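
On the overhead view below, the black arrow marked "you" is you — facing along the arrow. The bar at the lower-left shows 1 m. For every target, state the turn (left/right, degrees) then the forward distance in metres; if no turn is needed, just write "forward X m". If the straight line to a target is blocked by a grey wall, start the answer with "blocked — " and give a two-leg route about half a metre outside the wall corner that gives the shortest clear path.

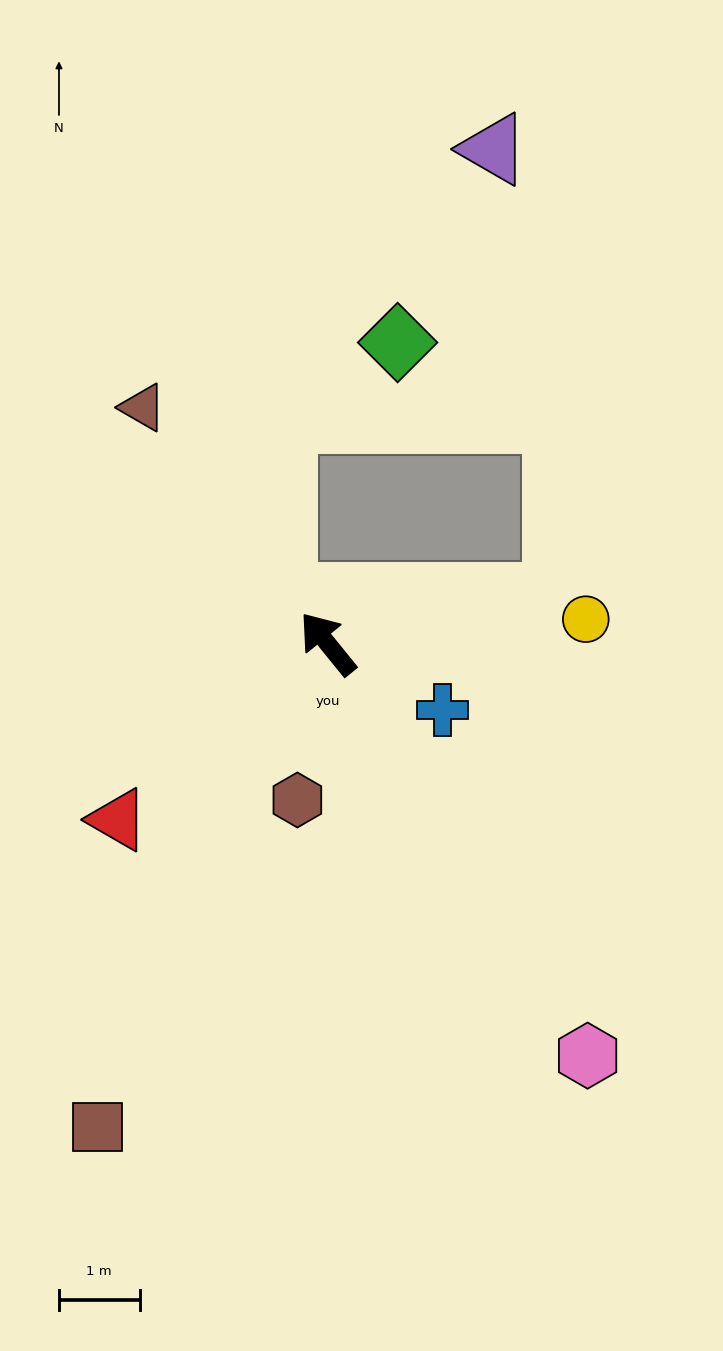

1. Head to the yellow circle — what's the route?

turn right 124°, forward 3.2 m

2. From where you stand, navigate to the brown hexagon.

turn left 130°, forward 2.0 m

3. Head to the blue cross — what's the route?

turn right 159°, forward 1.6 m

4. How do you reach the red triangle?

turn left 91°, forward 3.4 m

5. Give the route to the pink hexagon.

turn left 173°, forward 6.0 m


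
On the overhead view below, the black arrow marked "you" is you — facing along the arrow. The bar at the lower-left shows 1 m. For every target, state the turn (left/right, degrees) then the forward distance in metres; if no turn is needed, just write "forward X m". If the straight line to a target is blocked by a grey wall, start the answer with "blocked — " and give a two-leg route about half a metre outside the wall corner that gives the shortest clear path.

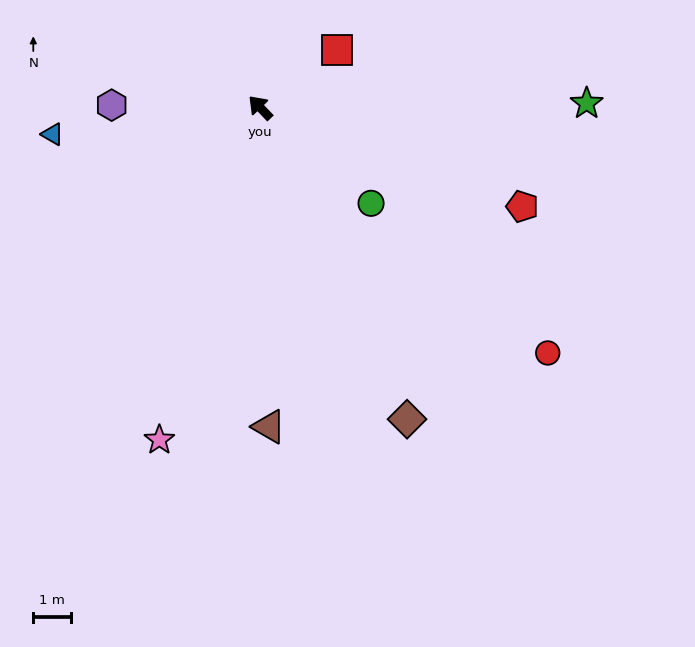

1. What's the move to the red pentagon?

turn right 154°, forward 7.5 m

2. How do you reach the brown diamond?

turn left 161°, forward 9.2 m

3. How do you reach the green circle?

turn right 175°, forward 3.9 m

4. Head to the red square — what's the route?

turn right 97°, forward 2.6 m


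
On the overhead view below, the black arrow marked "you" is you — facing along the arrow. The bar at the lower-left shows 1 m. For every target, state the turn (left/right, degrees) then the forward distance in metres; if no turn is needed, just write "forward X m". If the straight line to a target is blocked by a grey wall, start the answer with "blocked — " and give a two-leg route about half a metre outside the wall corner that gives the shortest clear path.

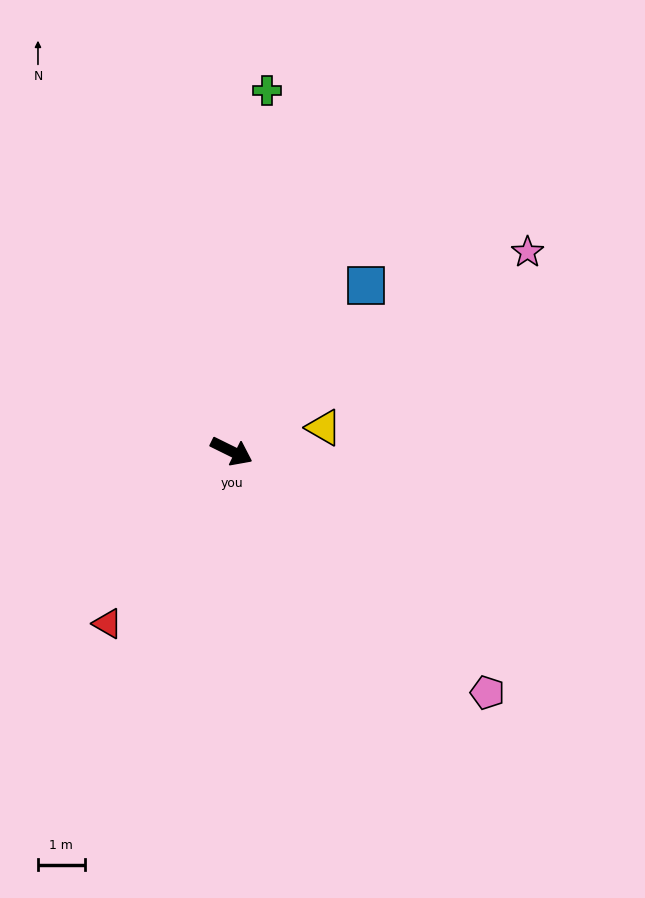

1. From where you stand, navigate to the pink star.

turn left 60°, forward 7.6 m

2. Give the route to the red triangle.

turn right 99°, forward 4.5 m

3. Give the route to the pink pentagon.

turn right 17°, forward 7.5 m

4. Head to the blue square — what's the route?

turn left 77°, forward 4.6 m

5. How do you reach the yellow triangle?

turn left 41°, forward 2.0 m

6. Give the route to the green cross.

turn left 111°, forward 7.8 m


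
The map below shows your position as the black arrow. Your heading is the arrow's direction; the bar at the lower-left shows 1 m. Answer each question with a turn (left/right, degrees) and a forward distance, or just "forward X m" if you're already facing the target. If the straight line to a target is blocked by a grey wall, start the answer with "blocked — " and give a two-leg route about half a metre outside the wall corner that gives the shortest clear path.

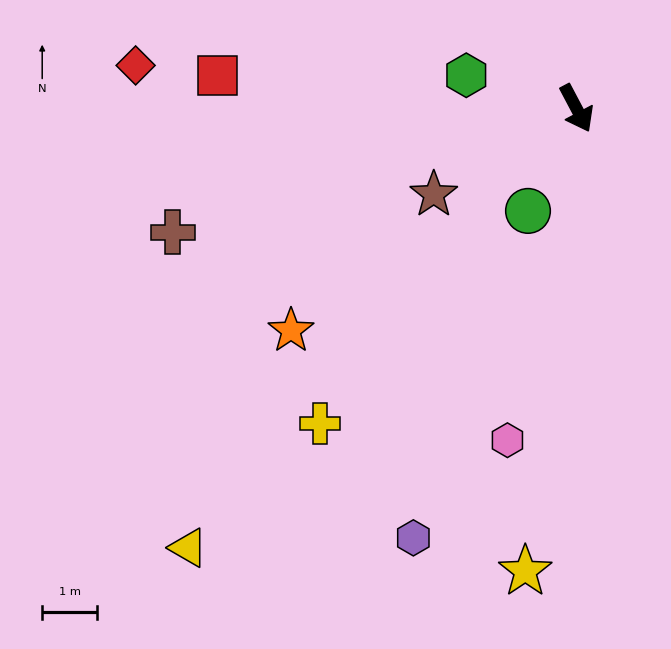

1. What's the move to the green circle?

turn right 53°, forward 2.1 m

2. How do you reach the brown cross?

turn right 101°, forward 7.7 m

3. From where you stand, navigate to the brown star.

turn right 87°, forward 3.0 m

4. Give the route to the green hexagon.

turn right 135°, forward 2.1 m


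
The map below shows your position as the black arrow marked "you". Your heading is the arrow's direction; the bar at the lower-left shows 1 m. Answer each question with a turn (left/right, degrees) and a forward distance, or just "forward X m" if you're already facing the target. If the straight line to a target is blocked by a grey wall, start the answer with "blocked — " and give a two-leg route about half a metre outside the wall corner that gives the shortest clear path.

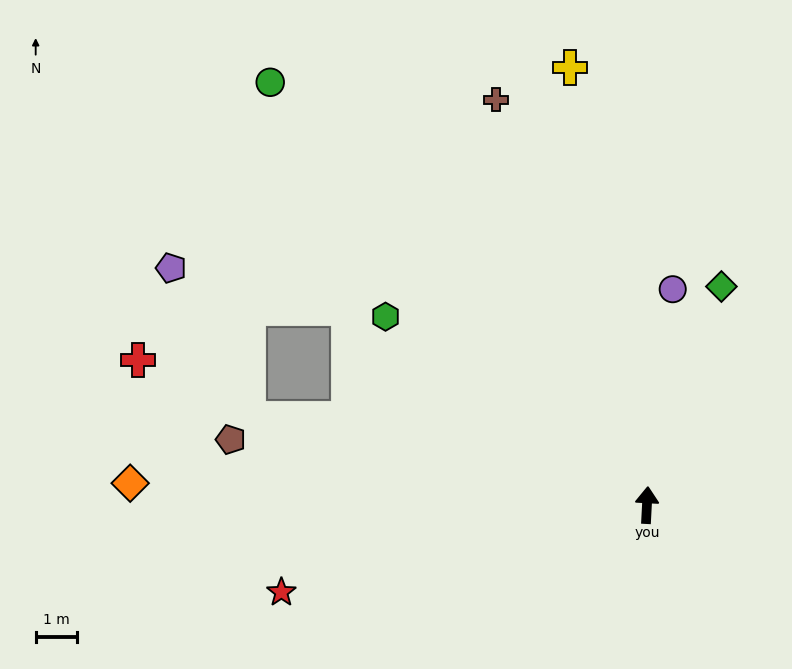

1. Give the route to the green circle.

turn left 45°, forward 13.8 m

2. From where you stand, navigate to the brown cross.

turn left 23°, forward 10.6 m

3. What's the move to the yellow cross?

turn left 13°, forward 10.8 m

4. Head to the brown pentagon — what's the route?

turn left 84°, forward 10.3 m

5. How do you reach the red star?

turn left 106°, forward 9.2 m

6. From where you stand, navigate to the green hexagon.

turn left 57°, forward 7.9 m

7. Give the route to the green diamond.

turn right 16°, forward 5.6 m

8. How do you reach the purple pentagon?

blocked — turn left 81°, forward 9.9 m, then turn right 51°, forward 4.1 m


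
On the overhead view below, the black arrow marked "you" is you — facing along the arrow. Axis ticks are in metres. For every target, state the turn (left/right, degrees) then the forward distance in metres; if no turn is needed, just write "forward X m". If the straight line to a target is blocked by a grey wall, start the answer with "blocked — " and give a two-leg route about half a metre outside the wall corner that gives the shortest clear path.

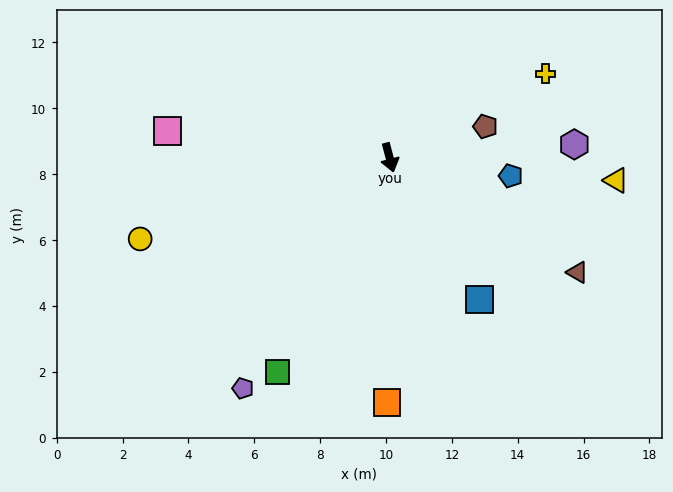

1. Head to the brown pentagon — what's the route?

turn left 93°, forward 3.1 m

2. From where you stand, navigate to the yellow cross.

turn left 103°, forward 5.4 m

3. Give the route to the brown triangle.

turn left 44°, forward 6.7 m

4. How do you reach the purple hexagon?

turn left 79°, forward 5.6 m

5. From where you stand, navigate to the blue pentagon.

turn left 67°, forward 3.7 m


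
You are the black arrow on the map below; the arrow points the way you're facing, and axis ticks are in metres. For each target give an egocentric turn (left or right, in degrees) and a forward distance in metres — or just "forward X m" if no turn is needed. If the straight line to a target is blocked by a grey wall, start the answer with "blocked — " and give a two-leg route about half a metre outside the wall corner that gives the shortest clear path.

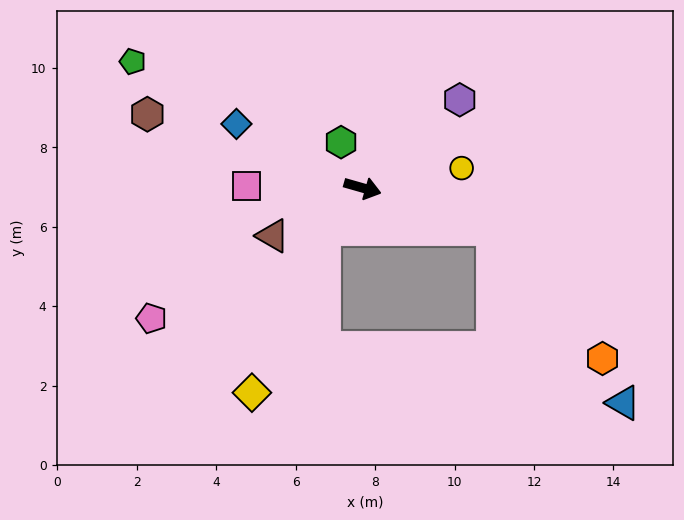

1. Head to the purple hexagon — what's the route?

turn left 58°, forward 3.3 m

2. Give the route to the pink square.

turn right 165°, forward 2.9 m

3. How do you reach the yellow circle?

turn left 27°, forward 2.5 m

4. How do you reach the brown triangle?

turn right 136°, forward 2.6 m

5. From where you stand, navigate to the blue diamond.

turn left 169°, forward 3.6 m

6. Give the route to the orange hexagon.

blocked — forward 3.4 m, then turn right 34°, forward 4.3 m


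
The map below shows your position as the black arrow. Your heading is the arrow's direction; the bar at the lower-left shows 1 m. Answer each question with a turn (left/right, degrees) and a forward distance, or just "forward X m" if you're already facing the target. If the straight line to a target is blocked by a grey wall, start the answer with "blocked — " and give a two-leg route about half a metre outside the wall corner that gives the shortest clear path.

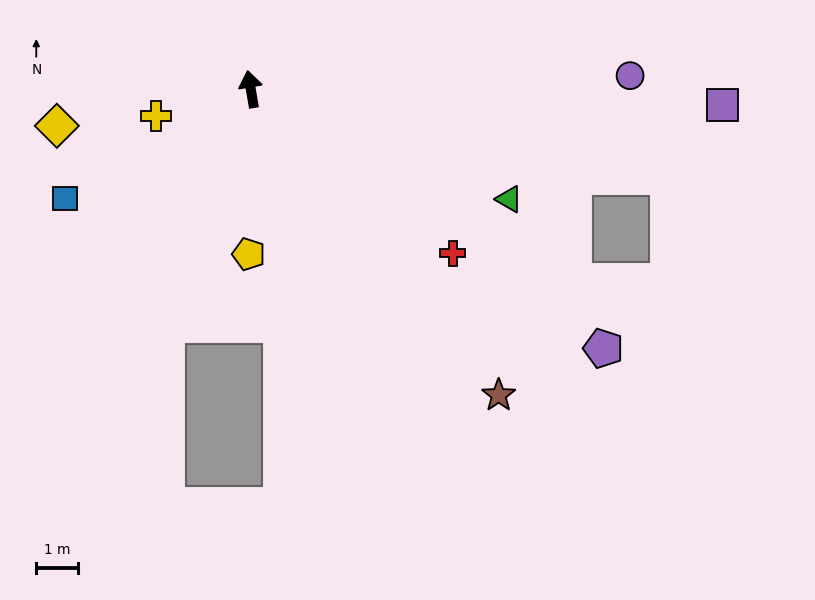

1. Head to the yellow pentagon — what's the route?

turn left 170°, forward 3.9 m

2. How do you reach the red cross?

turn right 139°, forward 6.2 m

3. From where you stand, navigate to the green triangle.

turn right 123°, forward 6.7 m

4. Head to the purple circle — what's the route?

turn right 98°, forward 9.0 m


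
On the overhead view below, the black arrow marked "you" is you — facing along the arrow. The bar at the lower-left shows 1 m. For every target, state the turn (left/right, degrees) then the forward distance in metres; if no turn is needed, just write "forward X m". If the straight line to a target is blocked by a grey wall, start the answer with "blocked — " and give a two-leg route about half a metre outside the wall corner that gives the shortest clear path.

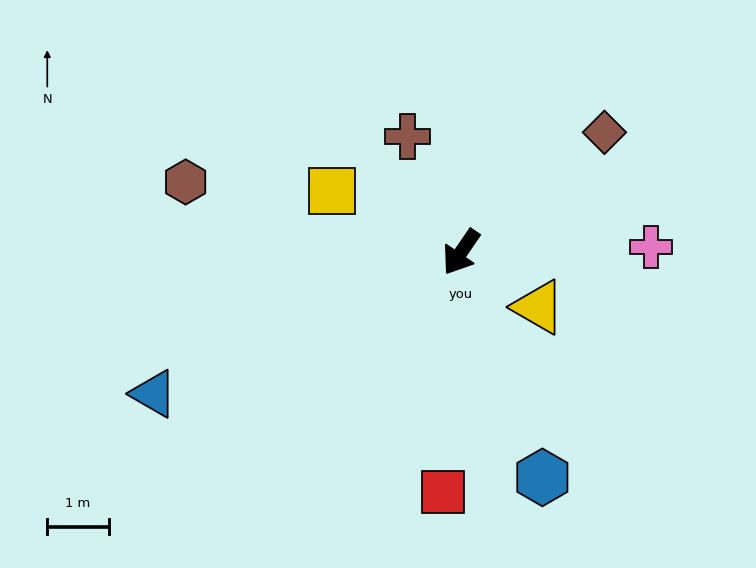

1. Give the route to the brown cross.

turn right 121°, forward 2.1 m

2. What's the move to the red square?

turn left 30°, forward 3.9 m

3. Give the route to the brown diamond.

turn left 164°, forward 3.0 m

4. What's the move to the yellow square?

turn right 81°, forward 2.3 m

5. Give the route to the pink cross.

turn left 126°, forward 3.1 m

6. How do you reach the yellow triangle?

turn left 89°, forward 1.5 m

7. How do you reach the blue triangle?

turn right 31°, forward 5.5 m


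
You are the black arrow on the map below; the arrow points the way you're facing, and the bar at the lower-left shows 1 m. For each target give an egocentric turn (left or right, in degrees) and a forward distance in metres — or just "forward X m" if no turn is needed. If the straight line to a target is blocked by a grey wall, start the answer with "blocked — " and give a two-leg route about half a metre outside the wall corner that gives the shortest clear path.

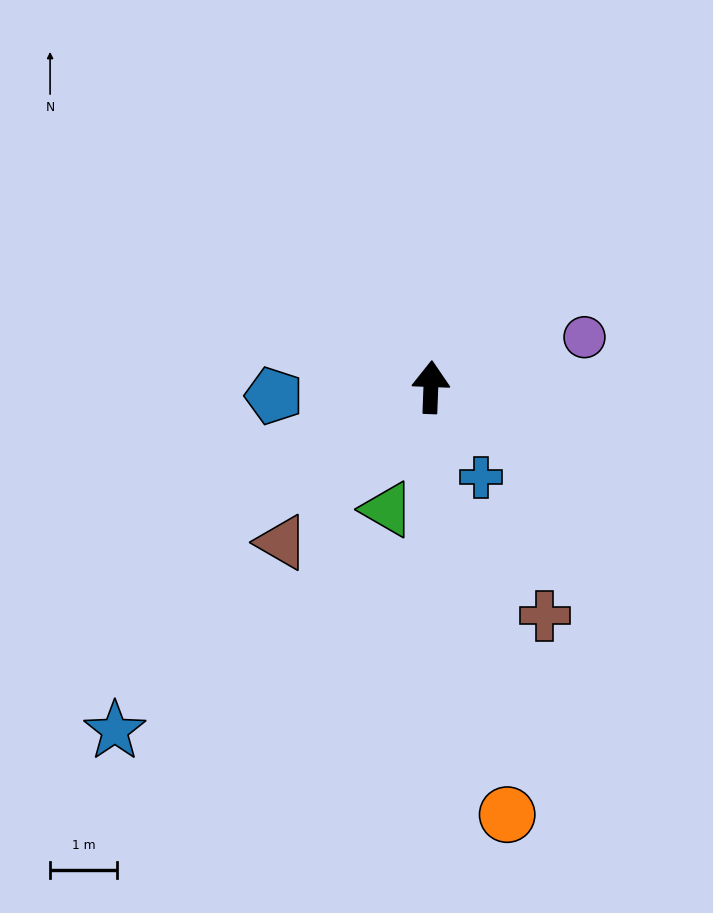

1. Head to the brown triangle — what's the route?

turn left 138°, forward 3.2 m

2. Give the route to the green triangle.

turn left 163°, forward 1.9 m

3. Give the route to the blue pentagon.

turn left 95°, forward 2.3 m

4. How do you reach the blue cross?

turn right 149°, forward 1.5 m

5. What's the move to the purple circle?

turn right 70°, forward 2.4 m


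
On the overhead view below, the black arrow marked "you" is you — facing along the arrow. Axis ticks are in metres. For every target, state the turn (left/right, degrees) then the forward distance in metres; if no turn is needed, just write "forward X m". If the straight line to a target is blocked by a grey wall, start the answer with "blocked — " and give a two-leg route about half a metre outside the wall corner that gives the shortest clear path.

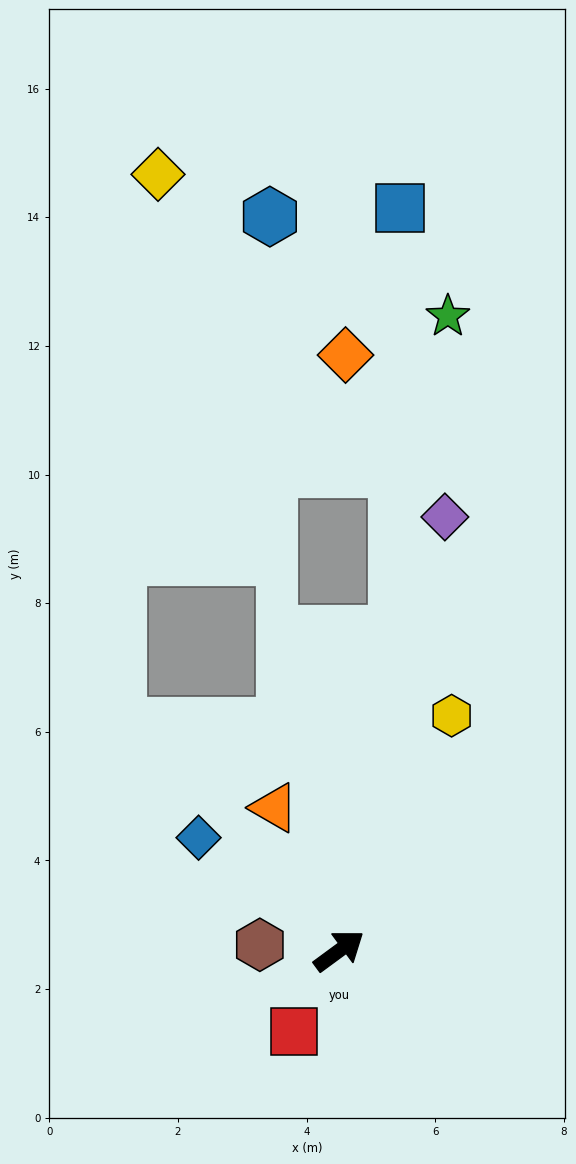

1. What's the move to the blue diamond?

turn left 105°, forward 2.8 m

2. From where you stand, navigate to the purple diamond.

turn left 40°, forward 6.9 m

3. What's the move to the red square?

turn right 156°, forward 1.4 m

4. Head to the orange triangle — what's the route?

turn left 78°, forward 2.4 m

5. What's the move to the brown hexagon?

turn left 139°, forward 1.2 m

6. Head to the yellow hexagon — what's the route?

turn left 28°, forward 4.1 m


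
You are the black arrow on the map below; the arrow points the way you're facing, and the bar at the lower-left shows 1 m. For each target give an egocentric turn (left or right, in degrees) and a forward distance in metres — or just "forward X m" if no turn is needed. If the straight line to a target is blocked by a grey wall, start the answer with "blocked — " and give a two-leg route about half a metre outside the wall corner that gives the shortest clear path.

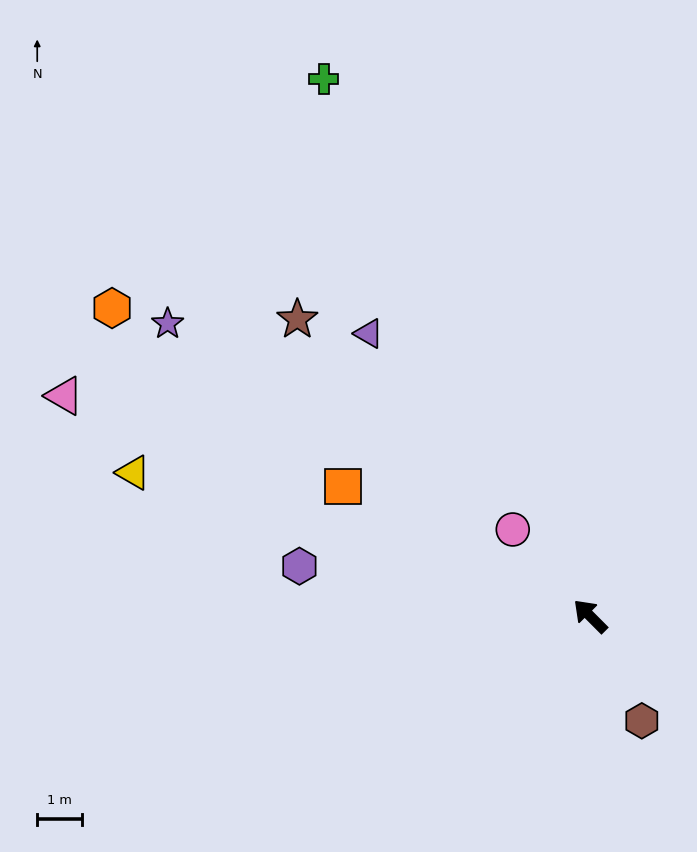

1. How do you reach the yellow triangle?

turn left 28°, forward 10.7 m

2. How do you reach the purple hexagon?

turn left 35°, forward 6.6 m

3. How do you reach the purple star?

turn left 10°, forward 11.4 m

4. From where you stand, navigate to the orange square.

turn left 17°, forward 6.2 m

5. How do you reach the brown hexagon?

turn left 161°, forward 2.6 m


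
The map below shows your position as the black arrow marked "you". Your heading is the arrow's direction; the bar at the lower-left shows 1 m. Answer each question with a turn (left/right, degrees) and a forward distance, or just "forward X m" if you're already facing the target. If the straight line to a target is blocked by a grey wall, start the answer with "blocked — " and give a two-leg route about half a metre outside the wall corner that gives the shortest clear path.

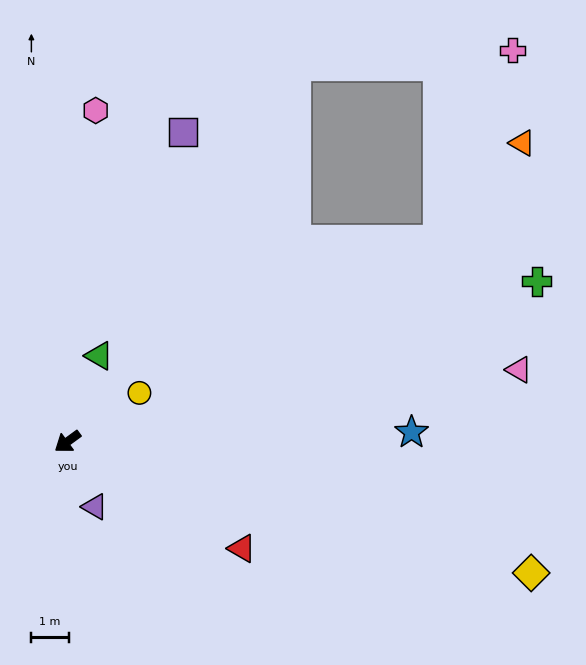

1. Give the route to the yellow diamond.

turn left 128°, forward 12.9 m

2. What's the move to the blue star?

turn left 145°, forward 9.2 m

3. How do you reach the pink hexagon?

turn right 131°, forward 8.9 m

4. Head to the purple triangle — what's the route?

turn left 77°, forward 1.9 m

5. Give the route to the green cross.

turn left 163°, forward 13.2 m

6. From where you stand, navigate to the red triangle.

turn left 112°, forward 5.5 m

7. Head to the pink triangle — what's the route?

turn left 153°, forward 12.2 m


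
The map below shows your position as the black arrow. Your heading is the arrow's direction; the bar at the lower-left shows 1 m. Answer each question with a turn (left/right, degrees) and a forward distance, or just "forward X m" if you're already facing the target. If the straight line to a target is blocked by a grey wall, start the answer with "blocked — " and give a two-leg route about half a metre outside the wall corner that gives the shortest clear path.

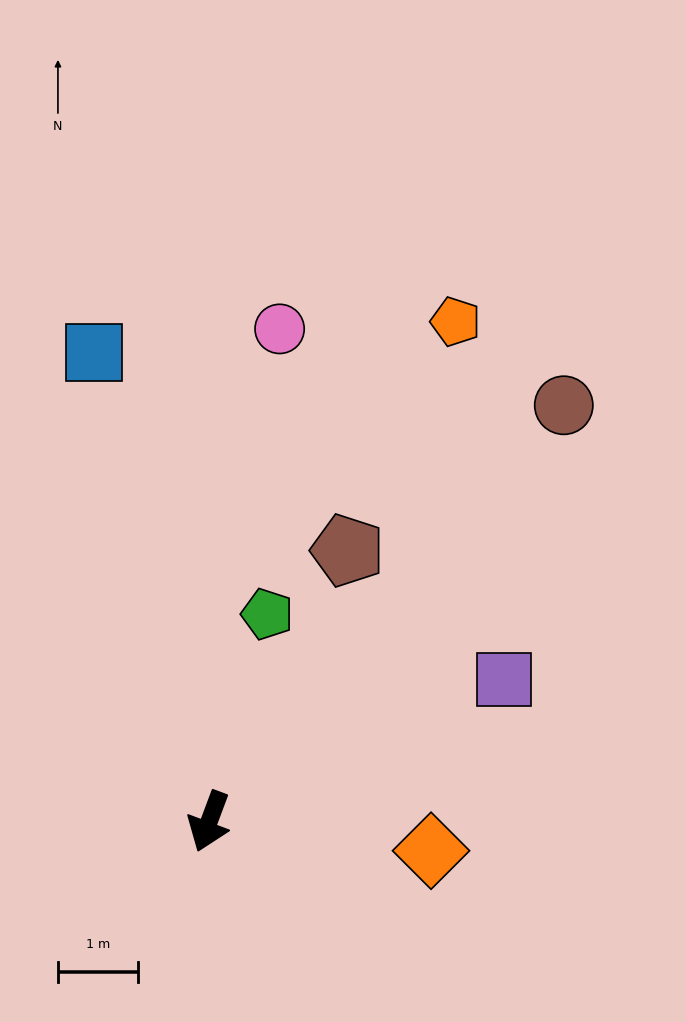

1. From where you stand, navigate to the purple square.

turn left 136°, forward 4.1 m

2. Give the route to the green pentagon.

turn right 175°, forward 2.7 m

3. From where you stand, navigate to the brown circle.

turn left 160°, forward 6.9 m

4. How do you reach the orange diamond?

turn left 103°, forward 2.8 m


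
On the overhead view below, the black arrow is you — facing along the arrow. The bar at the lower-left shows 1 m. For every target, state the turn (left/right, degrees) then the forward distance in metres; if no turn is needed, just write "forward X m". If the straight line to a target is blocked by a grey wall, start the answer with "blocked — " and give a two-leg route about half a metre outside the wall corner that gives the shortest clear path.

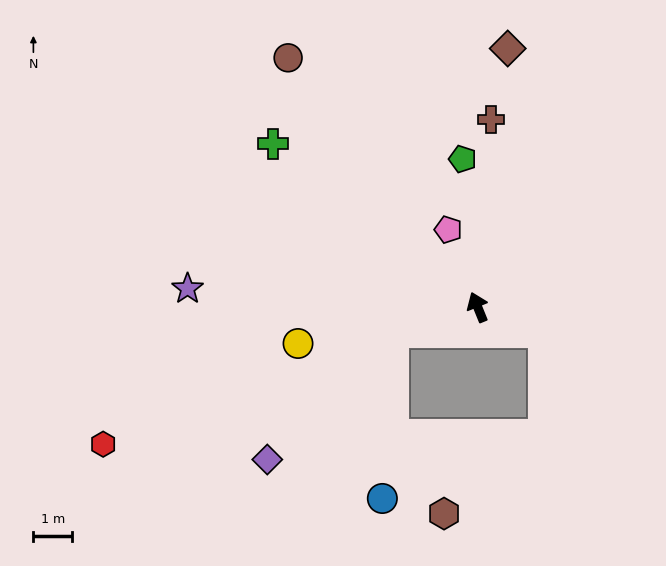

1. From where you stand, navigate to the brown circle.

turn left 15°, forward 8.1 m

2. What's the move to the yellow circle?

turn left 79°, forward 4.7 m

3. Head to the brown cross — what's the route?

turn right 26°, forward 4.8 m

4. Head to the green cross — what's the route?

turn left 29°, forward 6.7 m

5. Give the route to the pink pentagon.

forward 2.1 m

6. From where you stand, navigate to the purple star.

turn left 64°, forward 7.5 m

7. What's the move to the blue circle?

blocked — turn left 84°, forward 2.3 m, then turn left 70°, forward 4.3 m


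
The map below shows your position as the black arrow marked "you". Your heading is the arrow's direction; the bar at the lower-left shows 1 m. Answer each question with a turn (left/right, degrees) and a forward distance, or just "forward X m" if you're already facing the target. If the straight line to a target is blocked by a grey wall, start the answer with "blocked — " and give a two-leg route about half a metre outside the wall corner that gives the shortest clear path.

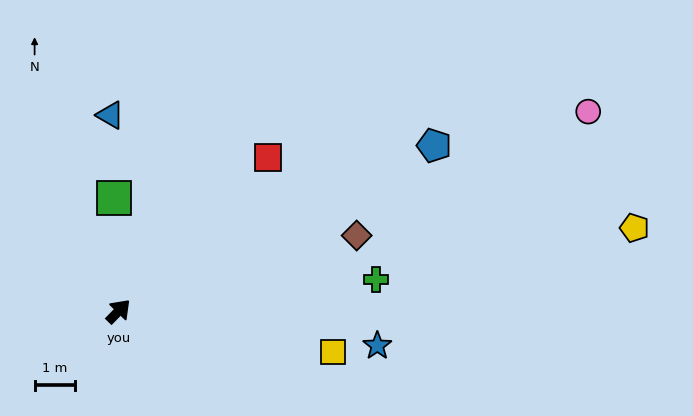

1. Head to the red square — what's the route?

forward 5.3 m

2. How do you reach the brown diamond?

turn right 28°, forward 6.2 m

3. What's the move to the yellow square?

turn right 56°, forward 5.4 m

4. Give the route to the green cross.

turn right 39°, forward 6.5 m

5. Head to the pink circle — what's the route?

turn right 23°, forward 12.7 m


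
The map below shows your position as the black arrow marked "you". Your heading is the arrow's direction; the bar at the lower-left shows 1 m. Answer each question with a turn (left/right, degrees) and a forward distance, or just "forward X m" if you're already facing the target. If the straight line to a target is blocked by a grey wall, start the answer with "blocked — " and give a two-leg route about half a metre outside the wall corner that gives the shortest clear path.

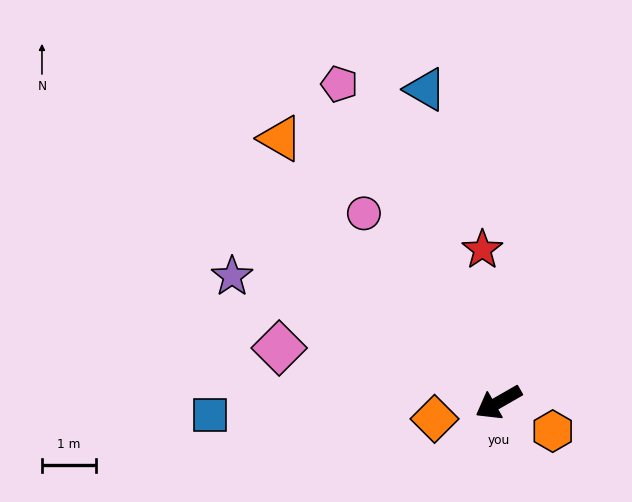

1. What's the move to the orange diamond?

turn right 15°, forward 1.2 m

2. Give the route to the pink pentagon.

turn right 93°, forward 6.6 m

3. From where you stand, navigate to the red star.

turn right 114°, forward 2.9 m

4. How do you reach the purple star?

turn right 55°, forward 5.5 m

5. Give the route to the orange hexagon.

turn left 122°, forward 1.1 m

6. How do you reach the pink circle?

turn right 84°, forward 4.3 m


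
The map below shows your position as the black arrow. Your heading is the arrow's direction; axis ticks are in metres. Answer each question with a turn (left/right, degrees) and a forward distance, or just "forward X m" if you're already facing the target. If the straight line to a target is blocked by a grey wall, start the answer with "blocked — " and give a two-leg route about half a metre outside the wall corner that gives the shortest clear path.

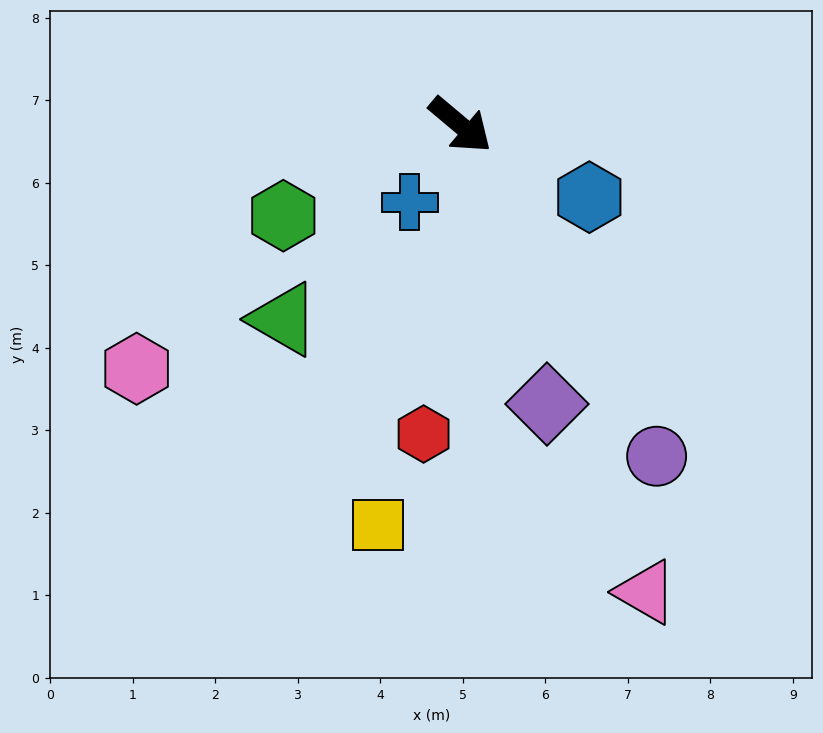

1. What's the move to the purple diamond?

turn right 33°, forward 3.5 m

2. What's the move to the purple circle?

turn right 19°, forward 4.7 m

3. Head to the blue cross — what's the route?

turn right 83°, forward 1.1 m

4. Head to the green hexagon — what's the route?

turn right 113°, forward 2.4 m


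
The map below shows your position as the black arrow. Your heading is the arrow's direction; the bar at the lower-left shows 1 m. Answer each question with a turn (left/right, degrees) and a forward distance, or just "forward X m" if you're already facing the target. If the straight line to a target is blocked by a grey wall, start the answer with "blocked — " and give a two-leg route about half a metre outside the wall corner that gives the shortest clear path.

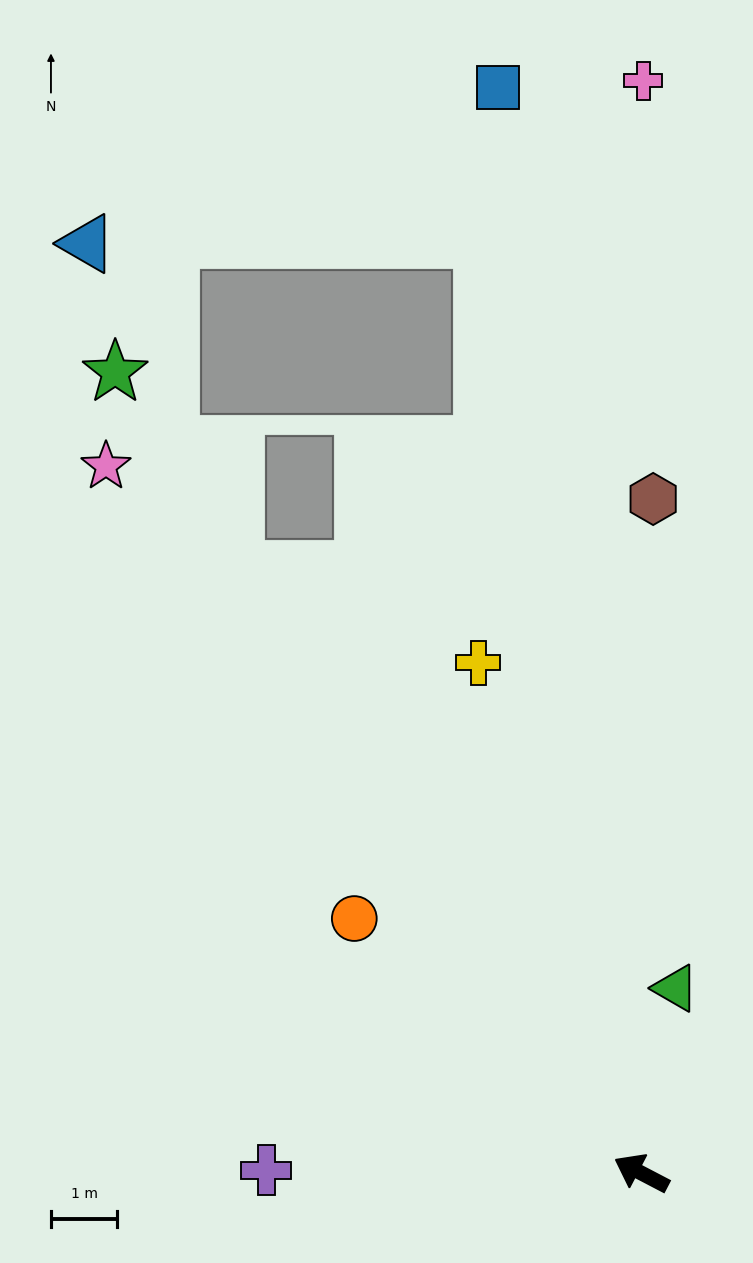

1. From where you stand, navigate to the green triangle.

turn right 73°, forward 2.8 m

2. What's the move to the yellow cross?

turn right 45°, forward 8.1 m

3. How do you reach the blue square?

turn right 55°, forward 16.5 m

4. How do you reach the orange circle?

turn right 14°, forward 5.8 m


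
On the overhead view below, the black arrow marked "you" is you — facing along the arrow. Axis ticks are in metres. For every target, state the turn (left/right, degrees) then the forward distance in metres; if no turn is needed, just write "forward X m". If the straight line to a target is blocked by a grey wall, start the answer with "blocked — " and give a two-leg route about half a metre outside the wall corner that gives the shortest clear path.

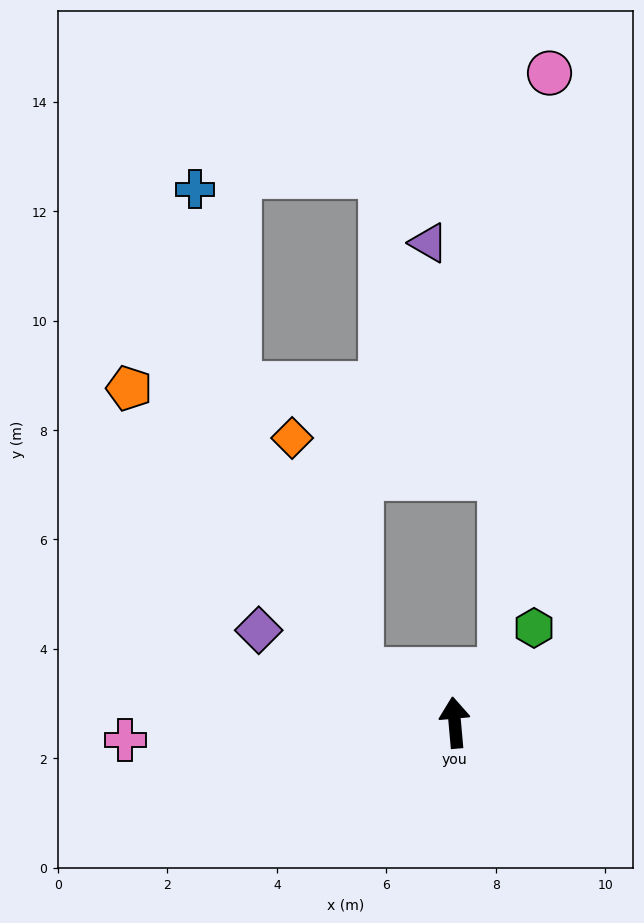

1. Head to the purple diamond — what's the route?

turn left 60°, forward 4.0 m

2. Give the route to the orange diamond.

blocked — turn left 56°, forward 2.0 m, then turn right 45°, forward 4.4 m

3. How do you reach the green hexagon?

turn right 45°, forward 2.3 m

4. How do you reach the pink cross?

turn left 88°, forward 6.0 m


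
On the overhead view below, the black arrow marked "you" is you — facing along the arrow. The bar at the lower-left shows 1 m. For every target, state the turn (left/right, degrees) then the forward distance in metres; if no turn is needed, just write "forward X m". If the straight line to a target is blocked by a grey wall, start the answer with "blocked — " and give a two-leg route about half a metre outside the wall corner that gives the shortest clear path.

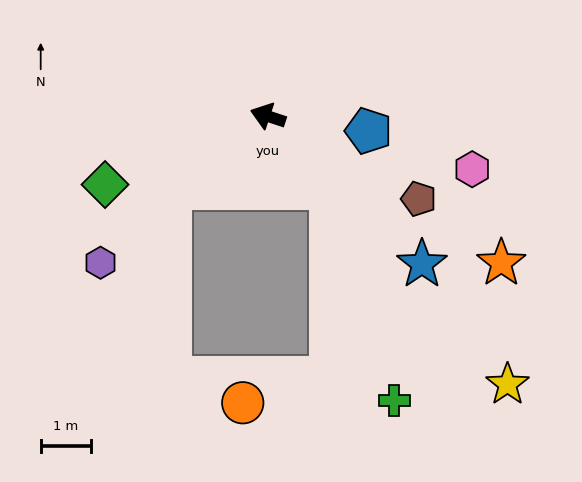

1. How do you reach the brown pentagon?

turn left 169°, forward 3.4 m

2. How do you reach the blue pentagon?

turn right 170°, forward 2.0 m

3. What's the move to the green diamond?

turn left 41°, forward 3.5 m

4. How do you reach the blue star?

turn left 154°, forward 4.2 m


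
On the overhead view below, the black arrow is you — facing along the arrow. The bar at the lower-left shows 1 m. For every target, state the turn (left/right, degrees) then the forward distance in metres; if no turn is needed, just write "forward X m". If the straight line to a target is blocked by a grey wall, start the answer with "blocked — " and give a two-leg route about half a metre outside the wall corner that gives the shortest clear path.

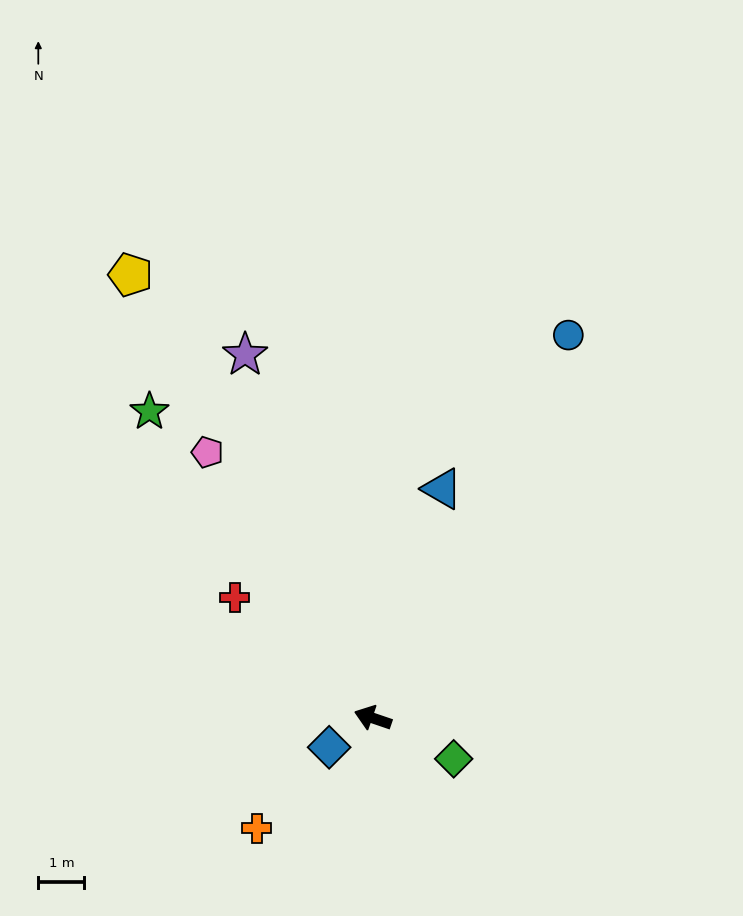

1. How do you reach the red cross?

turn right 22°, forward 4.0 m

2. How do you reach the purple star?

turn right 52°, forward 8.3 m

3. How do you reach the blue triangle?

turn right 88°, forward 5.2 m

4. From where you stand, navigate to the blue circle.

turn right 98°, forward 9.3 m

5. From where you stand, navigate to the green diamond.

turn left 172°, forward 2.0 m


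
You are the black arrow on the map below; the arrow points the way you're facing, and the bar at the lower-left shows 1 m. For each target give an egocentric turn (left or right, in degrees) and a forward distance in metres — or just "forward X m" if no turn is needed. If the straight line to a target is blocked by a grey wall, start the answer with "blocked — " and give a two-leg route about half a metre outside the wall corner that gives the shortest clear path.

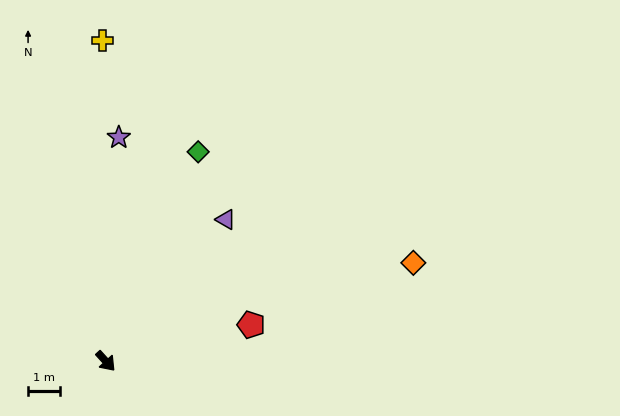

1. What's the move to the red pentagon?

turn left 62°, forward 4.8 m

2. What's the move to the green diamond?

turn left 114°, forward 7.3 m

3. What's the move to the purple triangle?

turn left 97°, forward 5.9 m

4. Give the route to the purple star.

turn left 134°, forward 7.1 m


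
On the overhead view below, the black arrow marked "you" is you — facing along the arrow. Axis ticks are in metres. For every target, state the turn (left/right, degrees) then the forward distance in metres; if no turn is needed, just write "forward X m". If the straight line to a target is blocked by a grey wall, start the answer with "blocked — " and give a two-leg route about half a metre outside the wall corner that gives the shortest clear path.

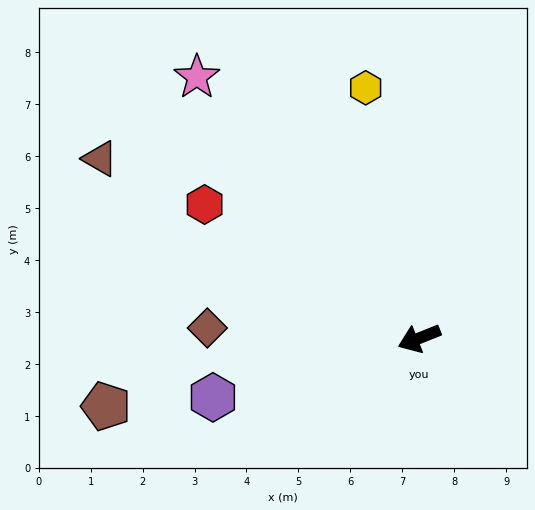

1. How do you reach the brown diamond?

turn right 24°, forward 4.1 m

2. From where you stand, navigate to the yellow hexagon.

turn right 100°, forward 4.9 m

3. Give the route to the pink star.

turn right 71°, forward 6.6 m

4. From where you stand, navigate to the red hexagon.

turn right 54°, forward 4.9 m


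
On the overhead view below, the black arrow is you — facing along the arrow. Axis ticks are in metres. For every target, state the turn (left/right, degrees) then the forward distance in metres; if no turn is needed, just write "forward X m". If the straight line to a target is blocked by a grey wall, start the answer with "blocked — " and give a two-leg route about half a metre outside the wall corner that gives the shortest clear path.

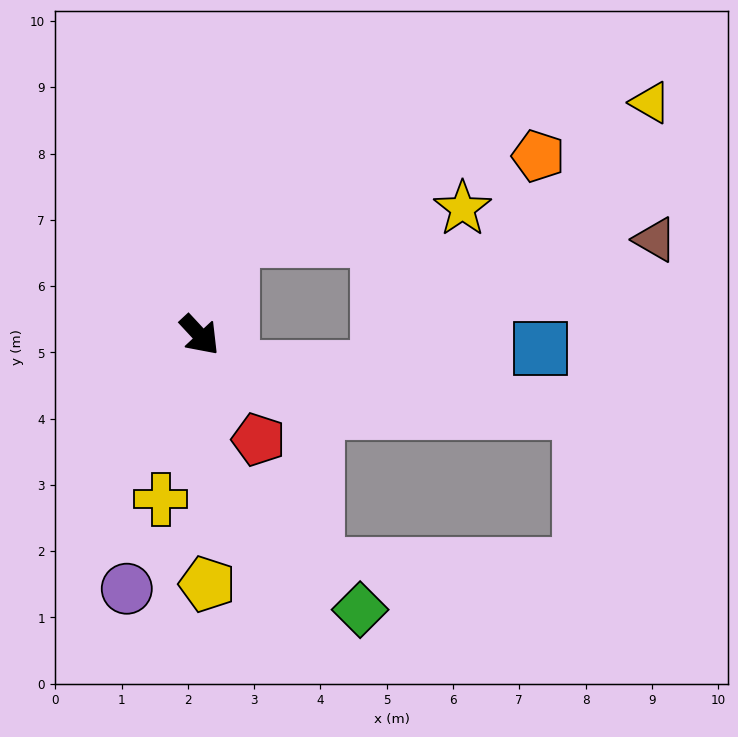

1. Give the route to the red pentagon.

turn right 14°, forward 1.8 m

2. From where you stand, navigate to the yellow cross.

turn right 56°, forward 2.5 m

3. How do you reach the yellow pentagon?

turn right 41°, forward 3.8 m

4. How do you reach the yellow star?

blocked — turn left 119°, forward 1.5 m, then turn right 64°, forward 3.5 m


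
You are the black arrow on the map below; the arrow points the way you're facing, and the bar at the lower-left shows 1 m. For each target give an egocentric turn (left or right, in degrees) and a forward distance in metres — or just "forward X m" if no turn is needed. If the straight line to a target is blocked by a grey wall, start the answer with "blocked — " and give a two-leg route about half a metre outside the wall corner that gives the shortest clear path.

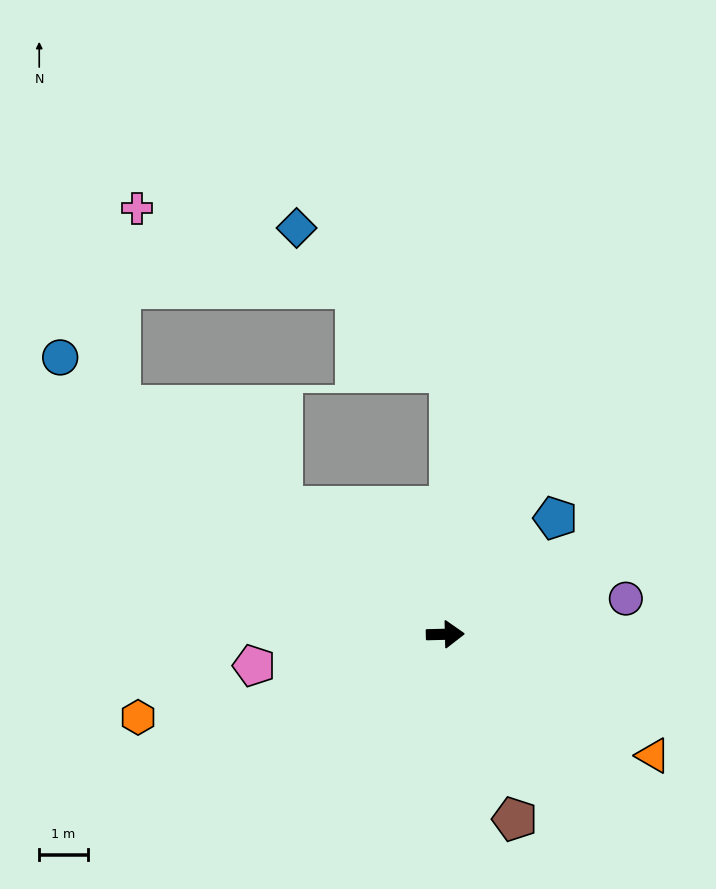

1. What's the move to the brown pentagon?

turn right 71°, forward 4.1 m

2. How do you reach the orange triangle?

turn right 32°, forward 5.0 m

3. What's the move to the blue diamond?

blocked — turn left 88°, forward 5.4 m, then turn left 47°, forward 4.3 m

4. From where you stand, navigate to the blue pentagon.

turn left 45°, forward 3.3 m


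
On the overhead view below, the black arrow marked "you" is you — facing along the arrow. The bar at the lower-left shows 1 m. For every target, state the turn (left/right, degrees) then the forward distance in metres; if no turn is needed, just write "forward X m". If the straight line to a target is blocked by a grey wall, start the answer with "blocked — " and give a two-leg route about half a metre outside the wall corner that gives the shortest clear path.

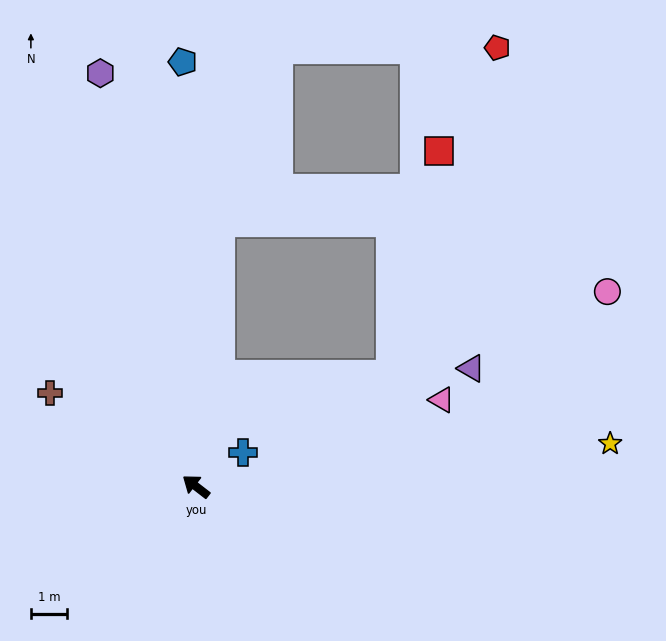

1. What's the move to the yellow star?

turn right 136°, forward 11.6 m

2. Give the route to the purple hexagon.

turn right 39°, forward 11.8 m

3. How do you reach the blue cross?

turn right 106°, forward 1.6 m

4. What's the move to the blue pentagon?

turn right 51°, forward 11.8 m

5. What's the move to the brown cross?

turn left 5°, forward 4.8 m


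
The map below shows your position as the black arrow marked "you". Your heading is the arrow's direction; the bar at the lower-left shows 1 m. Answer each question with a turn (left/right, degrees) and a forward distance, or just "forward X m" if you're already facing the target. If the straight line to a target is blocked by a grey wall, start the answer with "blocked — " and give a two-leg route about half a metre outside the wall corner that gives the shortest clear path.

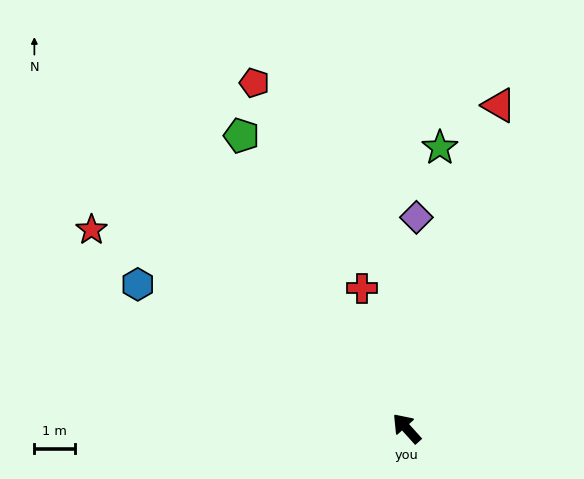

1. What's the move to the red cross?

turn right 24°, forward 3.7 m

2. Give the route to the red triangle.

turn right 58°, forward 8.4 m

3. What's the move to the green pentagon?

turn right 13°, forward 8.4 m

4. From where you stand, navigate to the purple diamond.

turn right 45°, forward 5.3 m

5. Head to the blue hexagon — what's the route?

turn left 20°, forward 7.6 m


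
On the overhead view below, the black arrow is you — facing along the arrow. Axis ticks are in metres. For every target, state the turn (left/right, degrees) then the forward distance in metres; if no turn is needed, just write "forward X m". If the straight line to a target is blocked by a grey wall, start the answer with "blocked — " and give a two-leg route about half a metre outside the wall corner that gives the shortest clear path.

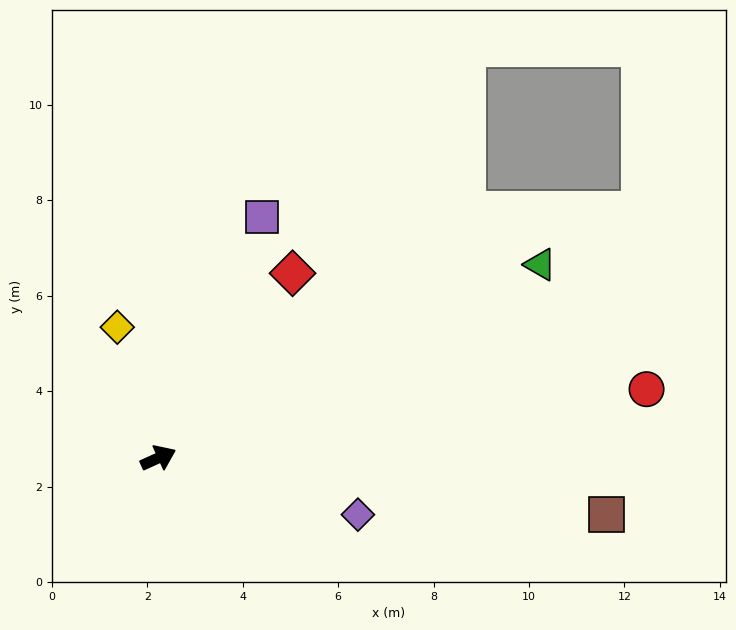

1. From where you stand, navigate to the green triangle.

turn left 2°, forward 9.0 m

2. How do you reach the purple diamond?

turn right 40°, forward 4.3 m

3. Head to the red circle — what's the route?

turn right 16°, forward 10.3 m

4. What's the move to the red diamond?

turn left 30°, forward 4.8 m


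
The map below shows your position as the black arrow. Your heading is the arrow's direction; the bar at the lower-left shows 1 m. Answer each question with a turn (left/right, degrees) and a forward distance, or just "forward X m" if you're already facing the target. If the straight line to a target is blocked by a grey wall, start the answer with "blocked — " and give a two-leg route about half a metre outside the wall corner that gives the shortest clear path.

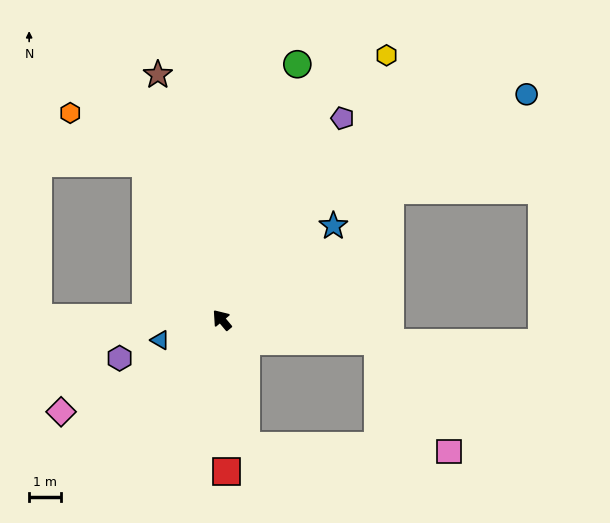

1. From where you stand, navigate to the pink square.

blocked — turn right 138°, forward 4.9 m, then turn right 49°, forward 4.1 m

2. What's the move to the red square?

turn left 142°, forward 4.7 m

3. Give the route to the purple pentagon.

turn right 71°, forward 7.3 m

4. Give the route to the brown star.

turn right 25°, forward 7.9 m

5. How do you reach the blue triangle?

turn left 68°, forward 2.0 m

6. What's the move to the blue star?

turn right 90°, forward 4.6 m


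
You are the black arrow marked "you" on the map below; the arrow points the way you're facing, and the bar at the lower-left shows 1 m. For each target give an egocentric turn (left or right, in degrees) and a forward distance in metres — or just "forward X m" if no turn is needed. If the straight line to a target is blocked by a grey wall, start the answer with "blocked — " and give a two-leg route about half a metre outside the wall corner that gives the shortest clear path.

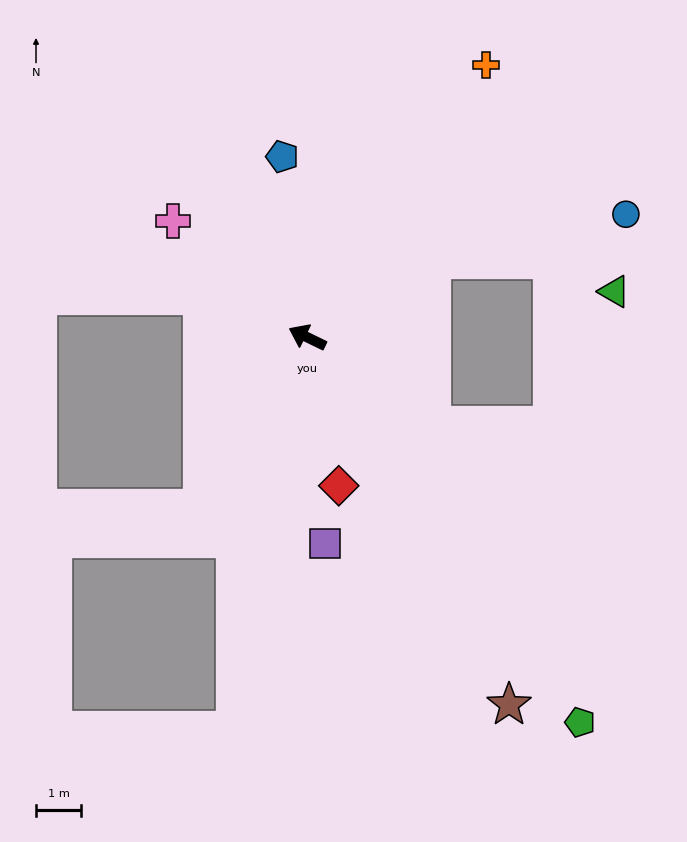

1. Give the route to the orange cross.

turn right 97°, forward 7.3 m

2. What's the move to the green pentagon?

turn left 151°, forward 10.5 m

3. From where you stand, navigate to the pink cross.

turn right 15°, forward 4.0 m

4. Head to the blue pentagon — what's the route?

turn right 56°, forward 4.1 m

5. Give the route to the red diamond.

turn left 128°, forward 3.4 m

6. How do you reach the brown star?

turn left 145°, forward 9.3 m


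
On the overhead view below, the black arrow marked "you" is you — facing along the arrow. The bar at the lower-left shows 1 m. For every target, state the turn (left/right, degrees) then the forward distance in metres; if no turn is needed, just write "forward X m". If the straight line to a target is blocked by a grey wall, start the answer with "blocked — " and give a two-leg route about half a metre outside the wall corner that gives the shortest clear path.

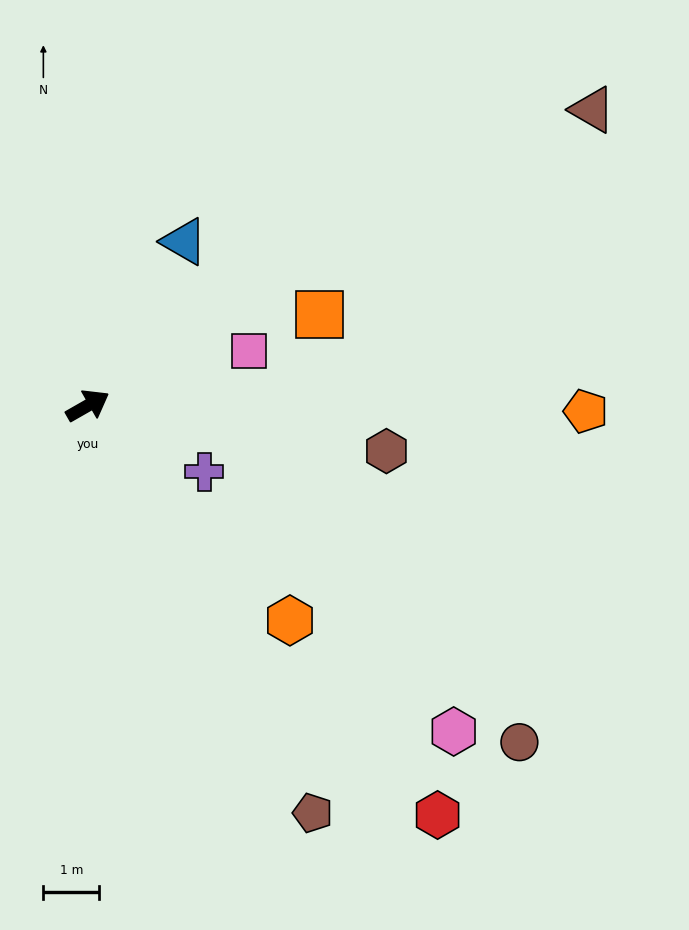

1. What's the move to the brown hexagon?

turn right 38°, forward 5.4 m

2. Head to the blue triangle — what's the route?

turn left 30°, forward 3.4 m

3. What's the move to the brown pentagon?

turn right 91°, forward 8.3 m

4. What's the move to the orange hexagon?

turn right 76°, forward 5.3 m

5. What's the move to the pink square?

turn right 11°, forward 3.0 m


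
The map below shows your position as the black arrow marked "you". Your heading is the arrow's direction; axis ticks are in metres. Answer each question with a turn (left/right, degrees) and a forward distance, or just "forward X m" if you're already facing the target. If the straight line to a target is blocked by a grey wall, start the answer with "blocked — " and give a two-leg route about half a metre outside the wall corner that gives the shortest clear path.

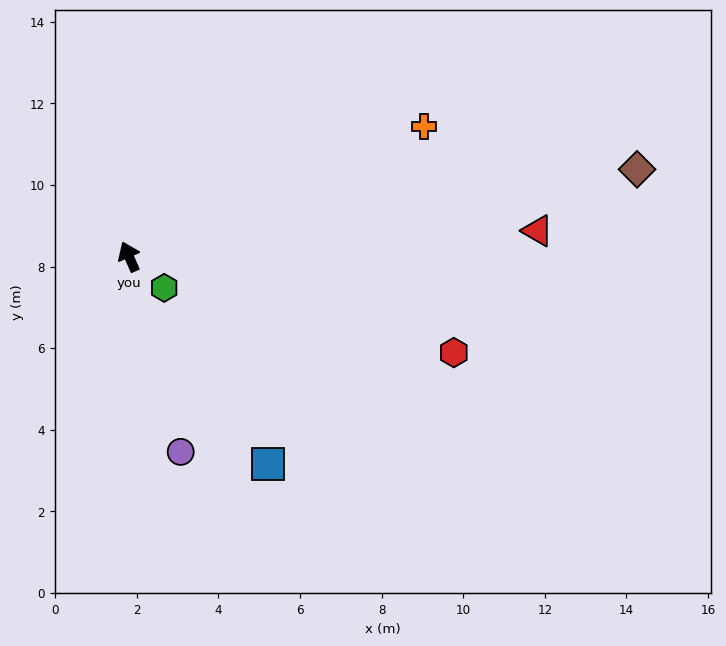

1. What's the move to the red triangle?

turn right 110°, forward 10.0 m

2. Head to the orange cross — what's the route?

turn right 90°, forward 7.9 m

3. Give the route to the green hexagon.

turn right 155°, forward 1.2 m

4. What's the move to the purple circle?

turn left 171°, forward 5.0 m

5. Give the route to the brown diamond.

turn right 104°, forward 12.6 m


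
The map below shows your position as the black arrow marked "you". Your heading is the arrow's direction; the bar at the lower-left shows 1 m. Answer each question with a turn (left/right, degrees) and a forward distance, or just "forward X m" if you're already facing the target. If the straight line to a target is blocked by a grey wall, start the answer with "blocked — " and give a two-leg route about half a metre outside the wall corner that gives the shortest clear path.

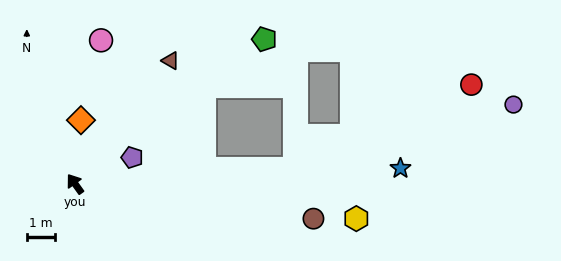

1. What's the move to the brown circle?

turn right 134°, forward 8.5 m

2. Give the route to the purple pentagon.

turn right 101°, forward 2.2 m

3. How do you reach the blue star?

turn right 123°, forward 11.5 m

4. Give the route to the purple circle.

blocked — turn right 122°, forward 7.8 m, then turn left 13°, forward 8.0 m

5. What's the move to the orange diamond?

turn right 41°, forward 2.3 m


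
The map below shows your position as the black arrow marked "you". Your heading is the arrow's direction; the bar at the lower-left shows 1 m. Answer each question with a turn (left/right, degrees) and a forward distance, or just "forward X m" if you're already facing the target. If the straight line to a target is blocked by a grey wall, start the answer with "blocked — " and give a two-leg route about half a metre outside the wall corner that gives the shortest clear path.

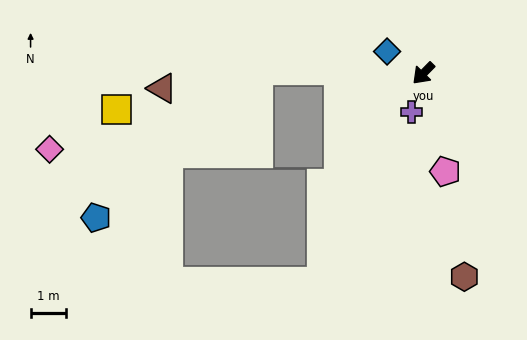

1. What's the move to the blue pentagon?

blocked — turn right 46°, forward 4.6 m, then turn left 43°, forward 6.2 m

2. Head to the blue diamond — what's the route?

turn right 76°, forward 1.2 m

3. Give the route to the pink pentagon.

turn left 57°, forward 2.8 m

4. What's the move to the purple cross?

turn left 28°, forward 1.1 m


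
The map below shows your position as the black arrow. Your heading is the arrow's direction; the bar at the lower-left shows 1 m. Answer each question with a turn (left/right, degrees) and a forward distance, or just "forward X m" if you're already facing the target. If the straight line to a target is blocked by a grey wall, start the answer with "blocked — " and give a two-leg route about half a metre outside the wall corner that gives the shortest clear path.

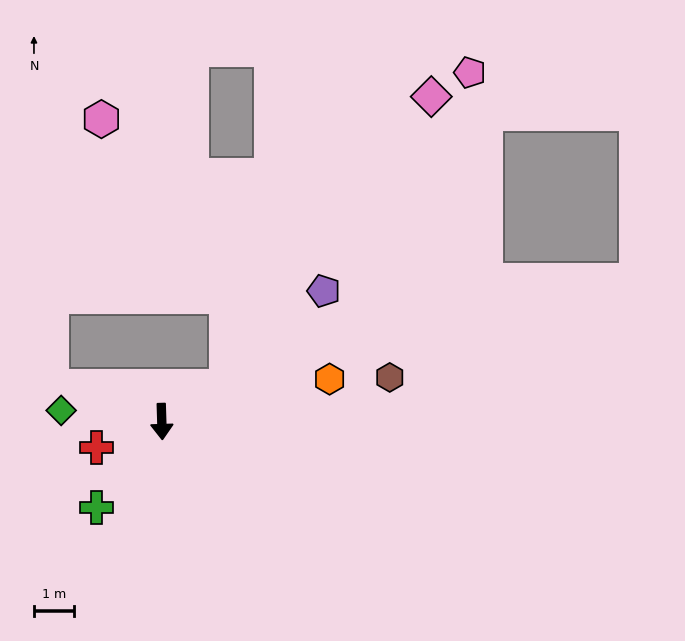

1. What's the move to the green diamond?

turn right 98°, forward 2.5 m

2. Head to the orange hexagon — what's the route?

turn left 102°, forward 4.4 m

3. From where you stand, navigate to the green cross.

turn right 39°, forward 2.7 m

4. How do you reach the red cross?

turn right 70°, forward 1.8 m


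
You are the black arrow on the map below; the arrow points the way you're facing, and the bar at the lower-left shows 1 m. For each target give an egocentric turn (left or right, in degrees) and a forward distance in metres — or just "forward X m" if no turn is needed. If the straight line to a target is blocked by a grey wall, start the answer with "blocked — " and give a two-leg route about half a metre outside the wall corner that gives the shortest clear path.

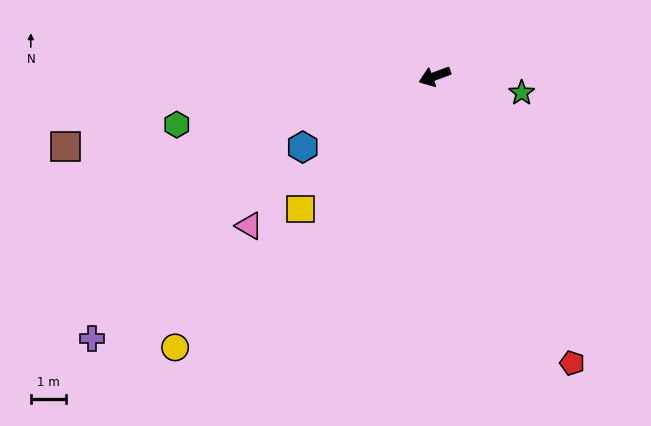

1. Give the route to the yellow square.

turn left 24°, forward 5.3 m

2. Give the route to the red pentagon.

turn left 95°, forward 8.9 m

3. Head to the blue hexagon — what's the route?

turn left 8°, forward 4.2 m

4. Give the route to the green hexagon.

turn right 10°, forward 7.4 m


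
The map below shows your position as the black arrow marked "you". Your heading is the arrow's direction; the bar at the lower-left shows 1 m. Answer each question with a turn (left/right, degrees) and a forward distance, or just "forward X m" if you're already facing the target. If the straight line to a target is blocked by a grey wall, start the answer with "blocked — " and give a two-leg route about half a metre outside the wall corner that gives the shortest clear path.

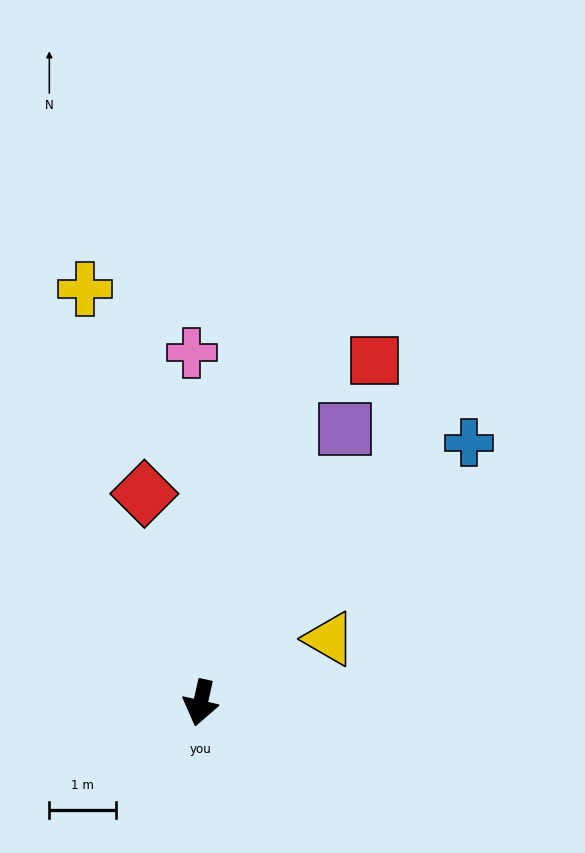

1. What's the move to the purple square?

turn left 165°, forward 4.7 m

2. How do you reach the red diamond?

turn right 152°, forward 3.3 m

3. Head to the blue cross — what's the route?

turn left 147°, forward 5.6 m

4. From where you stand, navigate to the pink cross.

turn right 166°, forward 5.3 m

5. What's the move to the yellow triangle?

turn left 129°, forward 2.2 m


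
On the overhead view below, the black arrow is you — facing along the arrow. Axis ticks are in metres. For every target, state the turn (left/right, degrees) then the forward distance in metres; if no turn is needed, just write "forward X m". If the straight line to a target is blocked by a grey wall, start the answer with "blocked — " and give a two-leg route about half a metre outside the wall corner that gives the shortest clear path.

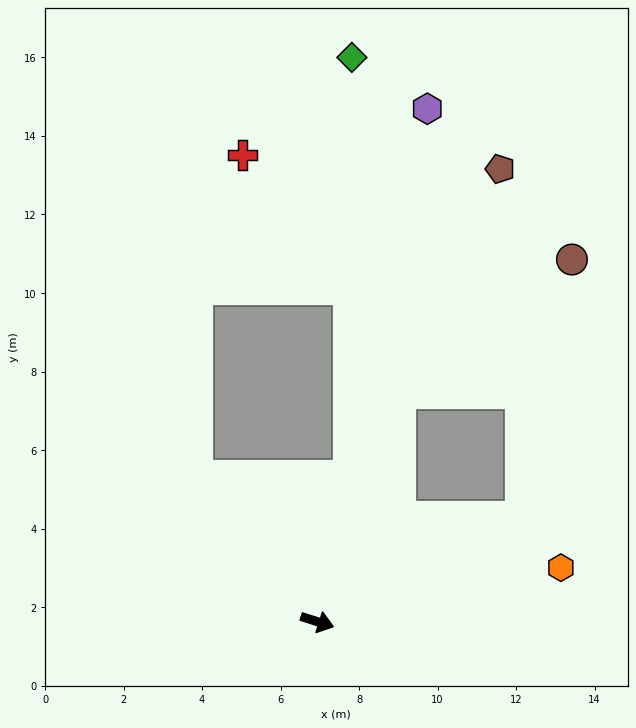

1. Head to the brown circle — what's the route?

blocked — turn left 88°, forward 6.2 m, then turn right 33°, forward 5.6 m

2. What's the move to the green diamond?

blocked — turn left 95°, forward 3.8 m, then turn left 12°, forward 10.7 m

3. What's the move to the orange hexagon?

turn left 30°, forward 6.4 m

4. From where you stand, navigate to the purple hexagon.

turn left 96°, forward 13.4 m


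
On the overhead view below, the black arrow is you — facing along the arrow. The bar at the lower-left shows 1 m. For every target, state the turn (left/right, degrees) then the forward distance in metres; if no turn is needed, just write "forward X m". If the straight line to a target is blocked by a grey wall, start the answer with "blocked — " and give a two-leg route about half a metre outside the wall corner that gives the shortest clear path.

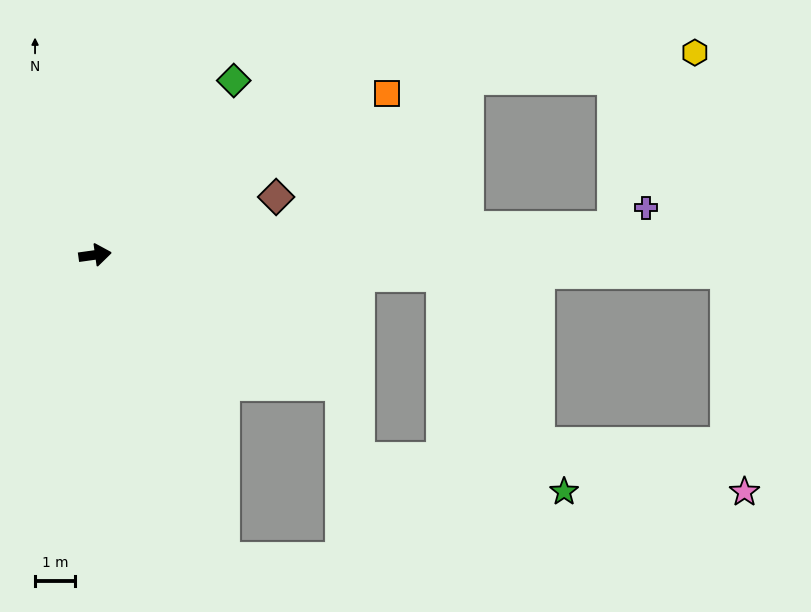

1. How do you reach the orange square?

turn left 21°, forward 8.3 m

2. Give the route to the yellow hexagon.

blocked — turn right 5°, forward 13.0 m, then turn left 62°, forward 4.8 m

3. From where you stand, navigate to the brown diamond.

turn left 10°, forward 4.7 m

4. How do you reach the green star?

blocked — turn right 11°, forward 8.7 m, then turn right 58°, forward 6.2 m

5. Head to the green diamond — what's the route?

turn left 44°, forward 5.6 m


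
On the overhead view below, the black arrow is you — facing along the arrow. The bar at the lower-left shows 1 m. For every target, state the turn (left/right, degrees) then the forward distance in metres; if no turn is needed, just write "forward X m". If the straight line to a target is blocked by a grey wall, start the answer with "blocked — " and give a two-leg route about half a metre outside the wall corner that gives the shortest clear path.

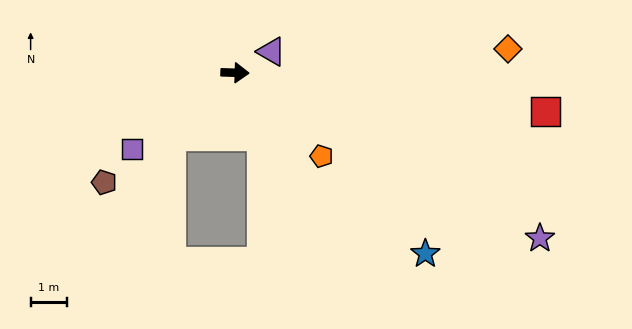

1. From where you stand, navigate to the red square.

turn right 5°, forward 8.6 m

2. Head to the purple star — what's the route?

turn right 27°, forward 9.5 m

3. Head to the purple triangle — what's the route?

turn left 32°, forward 1.2 m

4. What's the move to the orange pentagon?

turn right 42°, forward 3.3 m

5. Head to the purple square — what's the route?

turn right 142°, forward 3.5 m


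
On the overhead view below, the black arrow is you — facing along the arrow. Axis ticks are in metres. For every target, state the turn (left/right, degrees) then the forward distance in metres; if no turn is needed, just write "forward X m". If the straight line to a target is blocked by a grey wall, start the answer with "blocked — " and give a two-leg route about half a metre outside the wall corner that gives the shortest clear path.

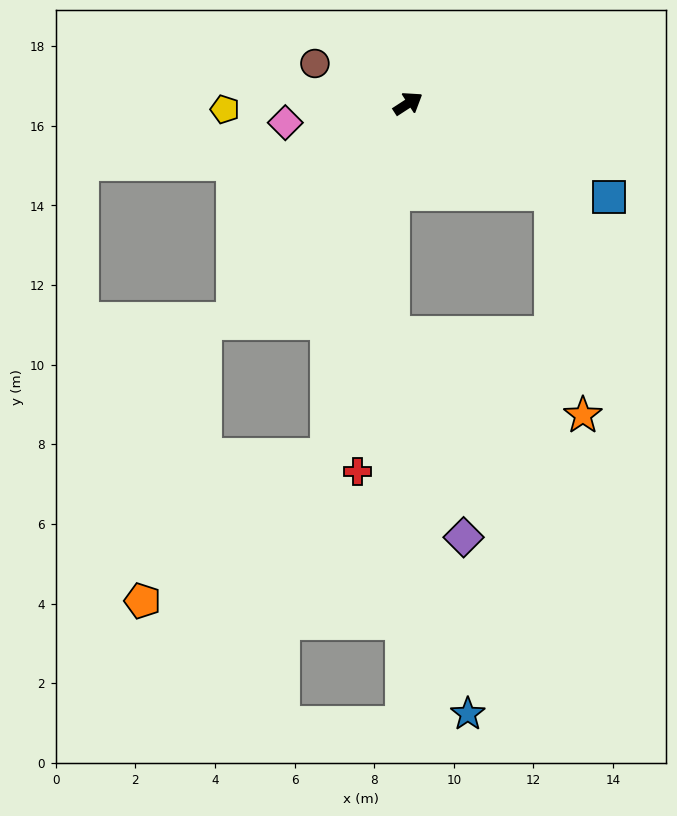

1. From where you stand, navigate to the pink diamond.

turn left 156°, forward 3.1 m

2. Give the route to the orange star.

blocked — turn right 65°, forward 4.2 m, then turn right 50°, forward 5.6 m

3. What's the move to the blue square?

turn right 58°, forward 5.6 m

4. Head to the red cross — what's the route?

turn right 131°, forward 9.3 m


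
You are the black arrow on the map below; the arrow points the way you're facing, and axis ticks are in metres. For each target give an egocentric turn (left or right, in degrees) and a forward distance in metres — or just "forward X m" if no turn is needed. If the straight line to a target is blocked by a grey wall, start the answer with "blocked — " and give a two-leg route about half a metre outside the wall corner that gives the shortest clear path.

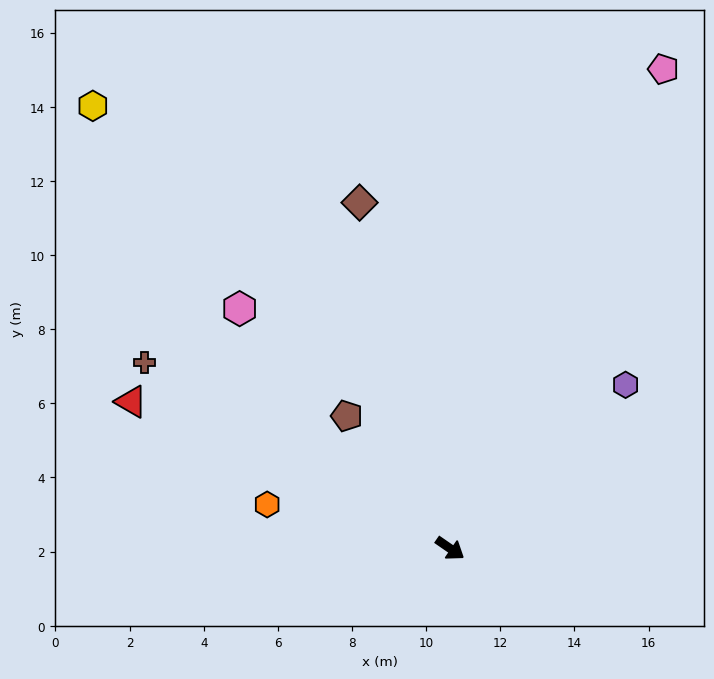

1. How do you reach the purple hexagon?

turn left 78°, forward 6.5 m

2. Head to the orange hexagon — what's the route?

turn right 159°, forward 5.1 m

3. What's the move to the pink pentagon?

turn left 101°, forward 14.2 m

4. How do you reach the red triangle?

turn right 170°, forward 9.5 m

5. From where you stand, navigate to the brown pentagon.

turn left 163°, forward 4.5 m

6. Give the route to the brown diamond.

turn left 139°, forward 9.6 m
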